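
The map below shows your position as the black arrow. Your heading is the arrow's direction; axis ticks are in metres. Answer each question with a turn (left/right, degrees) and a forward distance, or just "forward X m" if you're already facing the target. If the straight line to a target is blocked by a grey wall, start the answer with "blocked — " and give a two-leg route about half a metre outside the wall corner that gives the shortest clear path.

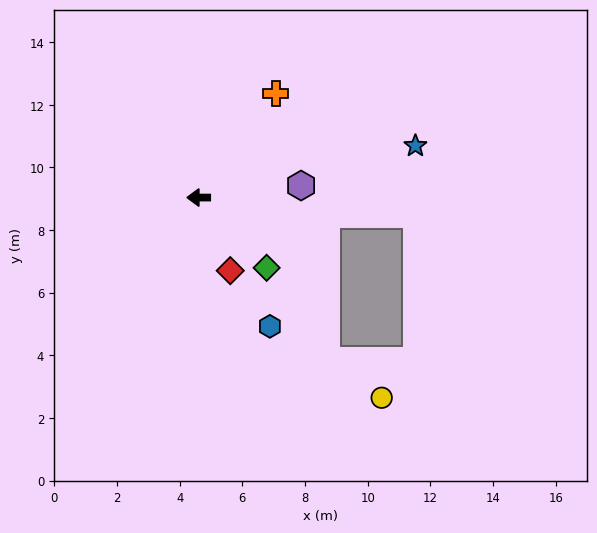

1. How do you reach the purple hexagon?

turn right 173°, forward 3.3 m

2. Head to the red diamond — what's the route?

turn left 113°, forward 2.5 m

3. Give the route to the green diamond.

turn left 134°, forward 3.1 m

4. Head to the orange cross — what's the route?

turn right 126°, forward 4.1 m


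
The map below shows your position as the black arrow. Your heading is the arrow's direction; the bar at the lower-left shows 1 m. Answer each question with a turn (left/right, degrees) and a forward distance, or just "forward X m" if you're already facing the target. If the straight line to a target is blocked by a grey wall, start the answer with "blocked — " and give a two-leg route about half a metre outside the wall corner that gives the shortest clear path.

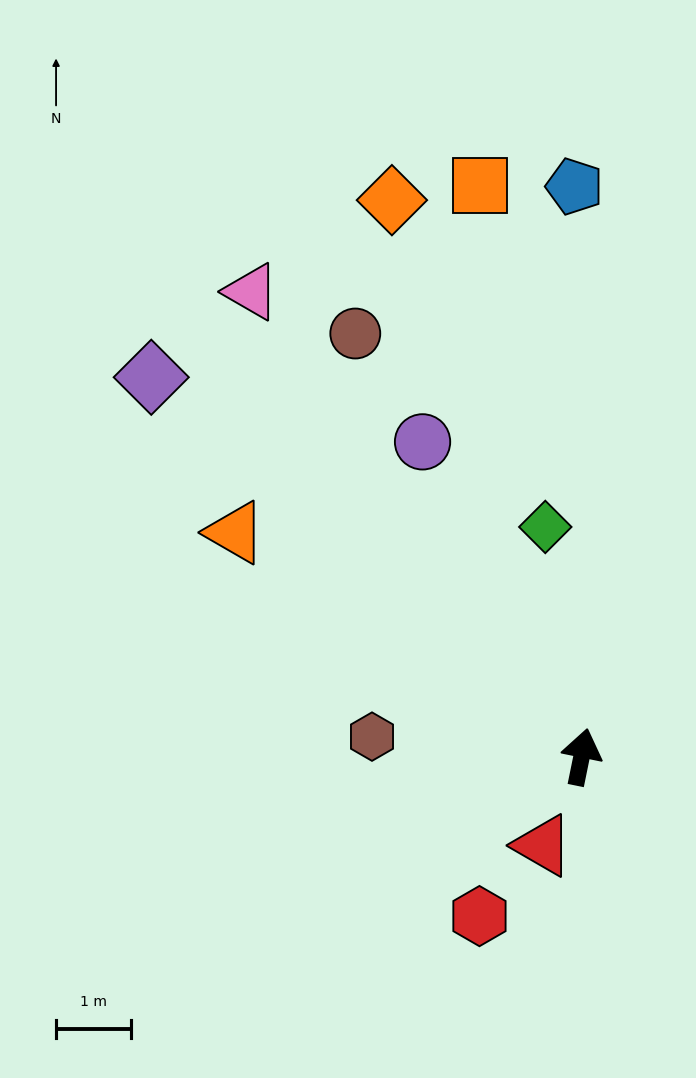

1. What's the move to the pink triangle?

turn left 47°, forward 7.6 m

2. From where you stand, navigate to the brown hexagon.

turn left 96°, forward 2.8 m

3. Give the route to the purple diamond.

turn left 60°, forward 7.7 m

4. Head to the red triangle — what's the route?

turn left 168°, forward 1.3 m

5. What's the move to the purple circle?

turn left 38°, forward 4.7 m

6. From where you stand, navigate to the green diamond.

turn left 20°, forward 3.1 m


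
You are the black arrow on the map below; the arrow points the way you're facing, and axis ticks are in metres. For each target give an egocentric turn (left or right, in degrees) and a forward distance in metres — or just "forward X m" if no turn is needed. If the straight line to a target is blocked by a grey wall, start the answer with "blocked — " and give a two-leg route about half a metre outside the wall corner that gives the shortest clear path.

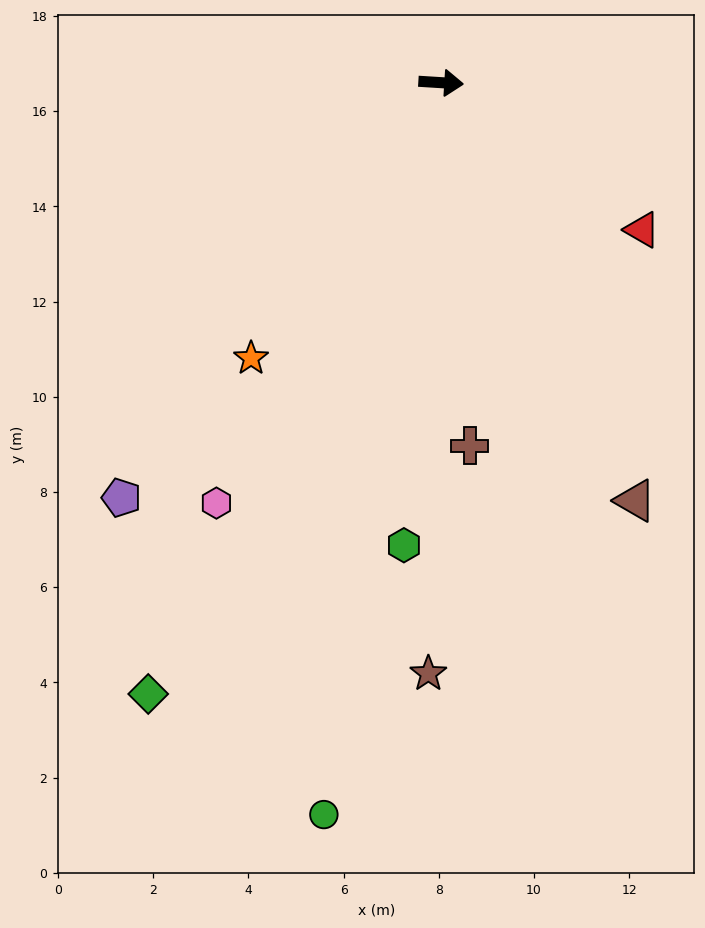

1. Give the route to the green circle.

turn right 96°, forward 15.6 m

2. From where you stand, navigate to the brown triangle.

turn right 62°, forward 9.7 m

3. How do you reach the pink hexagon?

turn right 115°, forward 10.0 m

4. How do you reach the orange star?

turn right 121°, forward 7.0 m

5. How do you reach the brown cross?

turn right 82°, forward 7.7 m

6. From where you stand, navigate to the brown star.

turn right 88°, forward 12.4 m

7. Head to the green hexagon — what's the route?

turn right 91°, forward 9.7 m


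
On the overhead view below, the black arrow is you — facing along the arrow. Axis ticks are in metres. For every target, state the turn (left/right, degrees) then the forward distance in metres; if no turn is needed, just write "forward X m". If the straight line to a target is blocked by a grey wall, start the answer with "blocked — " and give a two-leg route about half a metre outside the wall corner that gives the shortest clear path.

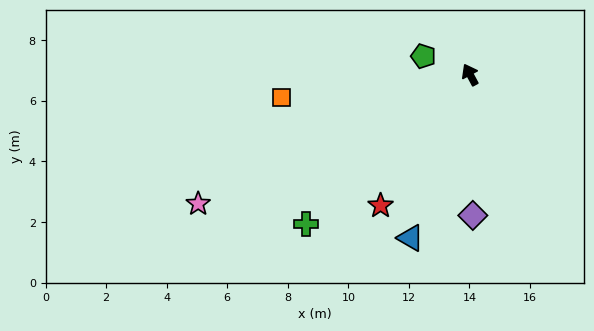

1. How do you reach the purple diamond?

turn left 153°, forward 4.7 m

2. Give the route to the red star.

turn left 118°, forward 5.2 m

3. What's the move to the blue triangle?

turn left 132°, forward 5.7 m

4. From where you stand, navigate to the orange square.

turn left 69°, forward 6.3 m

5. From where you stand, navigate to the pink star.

turn left 87°, forward 9.9 m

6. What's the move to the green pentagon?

turn left 40°, forward 1.7 m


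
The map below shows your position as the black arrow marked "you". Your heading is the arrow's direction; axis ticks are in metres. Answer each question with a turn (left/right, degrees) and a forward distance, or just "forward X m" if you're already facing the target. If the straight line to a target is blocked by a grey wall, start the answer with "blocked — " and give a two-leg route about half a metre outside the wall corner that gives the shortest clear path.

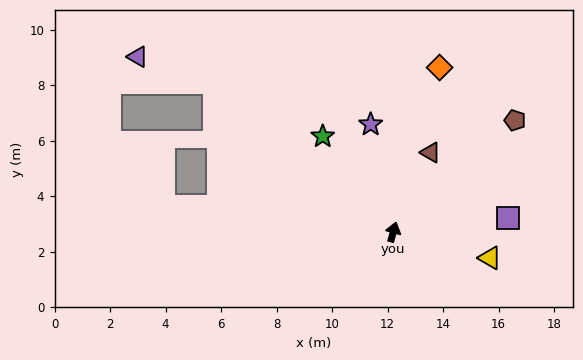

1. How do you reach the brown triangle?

turn right 10°, forward 3.2 m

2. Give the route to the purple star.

turn left 27°, forward 4.0 m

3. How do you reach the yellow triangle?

turn right 89°, forward 3.6 m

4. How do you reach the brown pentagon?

turn right 32°, forward 6.0 m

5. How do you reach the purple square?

turn right 67°, forward 4.2 m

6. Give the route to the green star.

turn left 52°, forward 4.3 m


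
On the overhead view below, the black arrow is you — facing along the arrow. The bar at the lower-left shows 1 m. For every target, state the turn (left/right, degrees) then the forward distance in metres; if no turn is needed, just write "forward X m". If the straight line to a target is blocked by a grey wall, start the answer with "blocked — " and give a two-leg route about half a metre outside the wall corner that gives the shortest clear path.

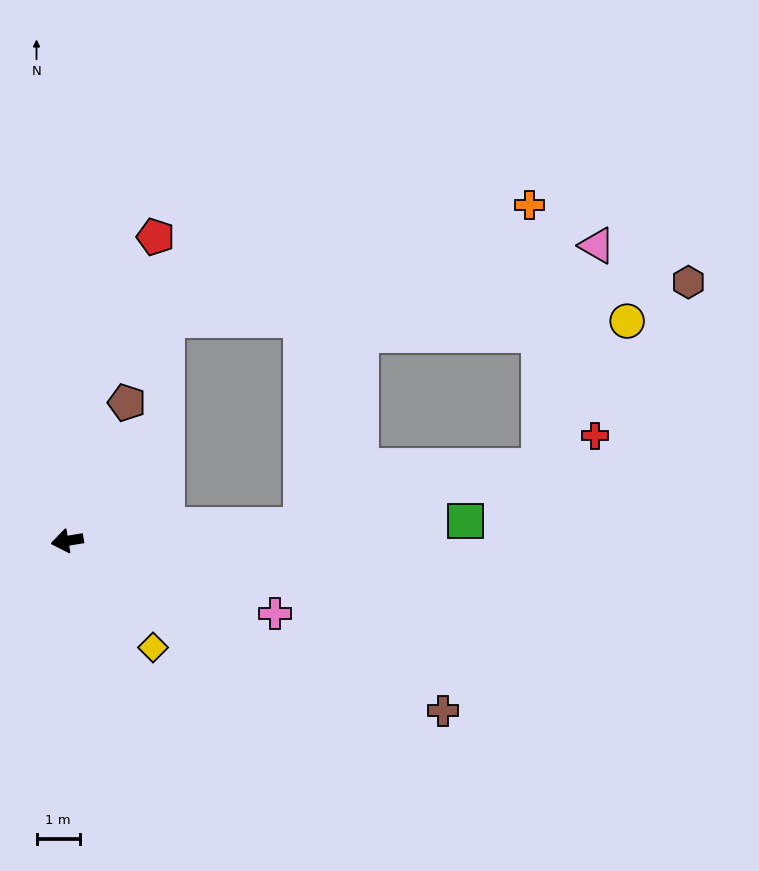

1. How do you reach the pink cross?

turn left 151°, forward 5.1 m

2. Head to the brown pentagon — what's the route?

turn right 123°, forward 3.5 m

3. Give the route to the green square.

turn left 173°, forward 9.2 m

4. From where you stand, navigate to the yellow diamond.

turn left 119°, forward 3.2 m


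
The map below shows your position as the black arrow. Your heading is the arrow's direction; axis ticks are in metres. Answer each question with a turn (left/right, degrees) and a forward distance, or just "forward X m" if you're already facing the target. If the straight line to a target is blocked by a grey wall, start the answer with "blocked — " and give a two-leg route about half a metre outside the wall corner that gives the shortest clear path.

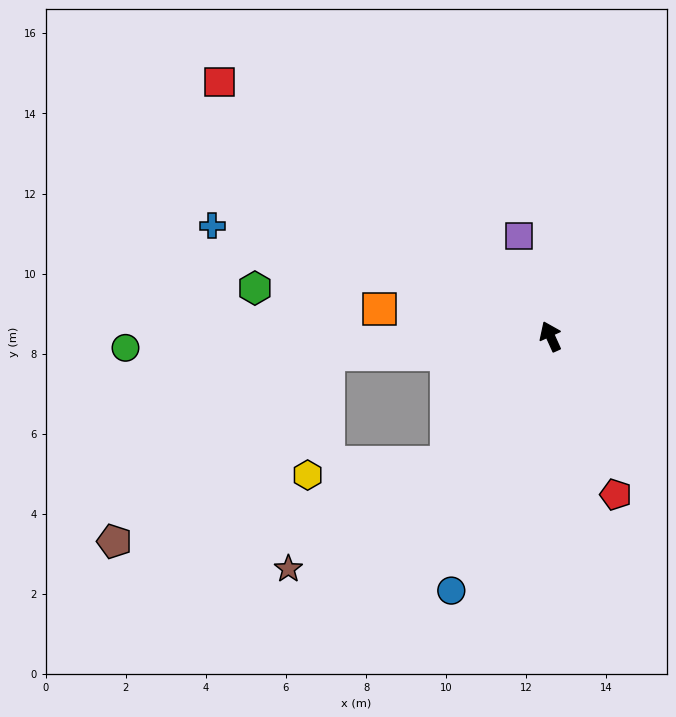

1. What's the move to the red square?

turn left 28°, forward 10.4 m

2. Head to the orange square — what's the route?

turn left 57°, forward 4.3 m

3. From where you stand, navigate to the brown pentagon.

blocked — turn left 70°, forward 5.6 m, then turn left 37°, forward 7.1 m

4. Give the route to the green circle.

turn left 67°, forward 10.6 m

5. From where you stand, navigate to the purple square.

turn right 7°, forward 2.6 m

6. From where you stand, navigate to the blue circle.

turn left 134°, forward 6.8 m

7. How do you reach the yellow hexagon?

blocked — turn left 116°, forward 4.1 m, then turn right 45°, forward 3.5 m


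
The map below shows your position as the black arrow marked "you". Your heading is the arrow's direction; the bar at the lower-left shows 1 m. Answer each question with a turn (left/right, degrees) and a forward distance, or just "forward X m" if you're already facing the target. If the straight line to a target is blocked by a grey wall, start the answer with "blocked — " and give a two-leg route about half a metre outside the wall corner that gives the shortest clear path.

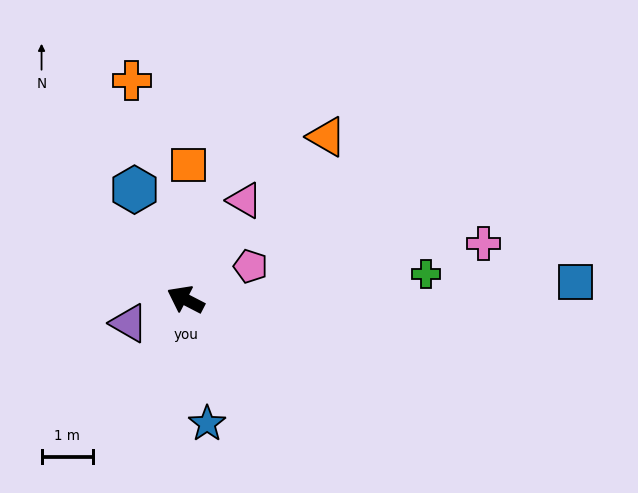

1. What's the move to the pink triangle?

turn right 93°, forward 2.3 m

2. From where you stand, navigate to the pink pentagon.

turn right 126°, forward 1.4 m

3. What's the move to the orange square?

turn right 64°, forward 2.6 m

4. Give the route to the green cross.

turn right 147°, forward 4.7 m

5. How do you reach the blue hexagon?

turn right 38°, forward 2.4 m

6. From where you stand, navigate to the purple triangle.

turn left 50°, forward 1.2 m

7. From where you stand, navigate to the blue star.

turn left 127°, forward 2.5 m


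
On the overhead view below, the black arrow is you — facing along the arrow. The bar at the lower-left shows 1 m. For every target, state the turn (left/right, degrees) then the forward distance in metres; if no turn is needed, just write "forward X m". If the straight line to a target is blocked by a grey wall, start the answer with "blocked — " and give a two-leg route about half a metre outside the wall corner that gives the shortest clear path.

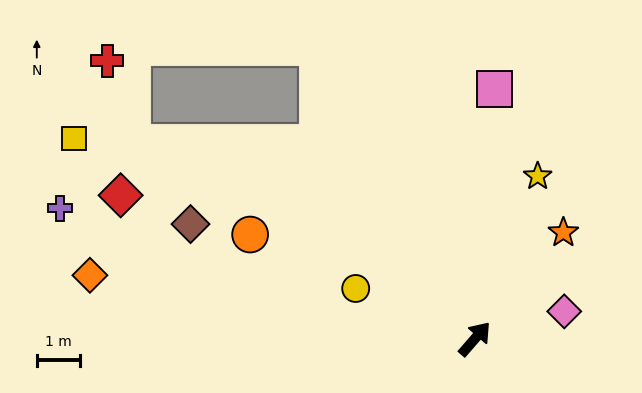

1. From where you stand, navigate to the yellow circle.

turn left 108°, forward 3.0 m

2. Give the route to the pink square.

turn left 36°, forward 5.9 m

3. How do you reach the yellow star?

turn left 20°, forward 4.1 m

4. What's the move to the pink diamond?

turn right 32°, forward 2.2 m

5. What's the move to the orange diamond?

turn left 122°, forward 9.1 m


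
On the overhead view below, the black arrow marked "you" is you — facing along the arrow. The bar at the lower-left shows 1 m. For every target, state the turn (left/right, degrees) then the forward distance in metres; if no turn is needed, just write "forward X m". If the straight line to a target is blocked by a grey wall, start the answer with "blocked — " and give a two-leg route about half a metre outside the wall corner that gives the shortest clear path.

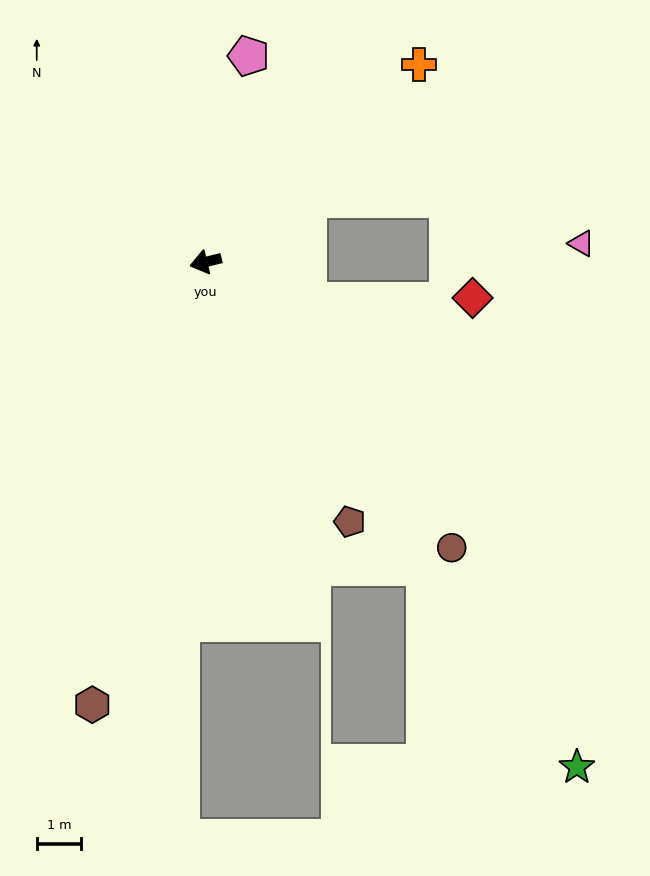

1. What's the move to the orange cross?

turn right 151°, forward 6.6 m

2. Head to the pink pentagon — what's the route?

turn right 116°, forward 4.8 m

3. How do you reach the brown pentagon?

turn left 105°, forward 6.7 m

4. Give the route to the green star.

turn left 113°, forward 14.2 m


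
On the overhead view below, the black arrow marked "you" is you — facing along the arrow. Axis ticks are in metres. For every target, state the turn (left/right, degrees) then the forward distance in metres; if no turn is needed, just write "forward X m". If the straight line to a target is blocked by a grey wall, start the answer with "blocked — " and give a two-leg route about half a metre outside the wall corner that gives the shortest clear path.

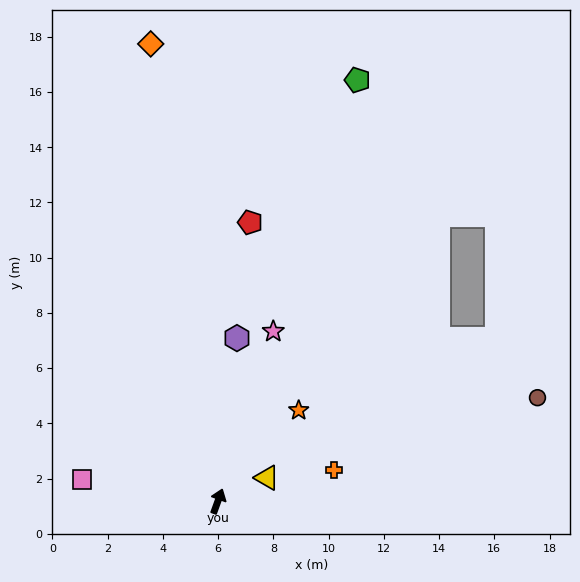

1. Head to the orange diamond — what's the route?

turn left 28°, forward 16.7 m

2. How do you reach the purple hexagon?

turn left 13°, forward 5.9 m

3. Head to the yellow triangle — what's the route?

turn right 44°, forward 2.0 m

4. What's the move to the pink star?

forward 6.5 m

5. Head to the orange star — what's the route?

turn right 22°, forward 4.4 m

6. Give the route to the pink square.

turn left 101°, forward 5.0 m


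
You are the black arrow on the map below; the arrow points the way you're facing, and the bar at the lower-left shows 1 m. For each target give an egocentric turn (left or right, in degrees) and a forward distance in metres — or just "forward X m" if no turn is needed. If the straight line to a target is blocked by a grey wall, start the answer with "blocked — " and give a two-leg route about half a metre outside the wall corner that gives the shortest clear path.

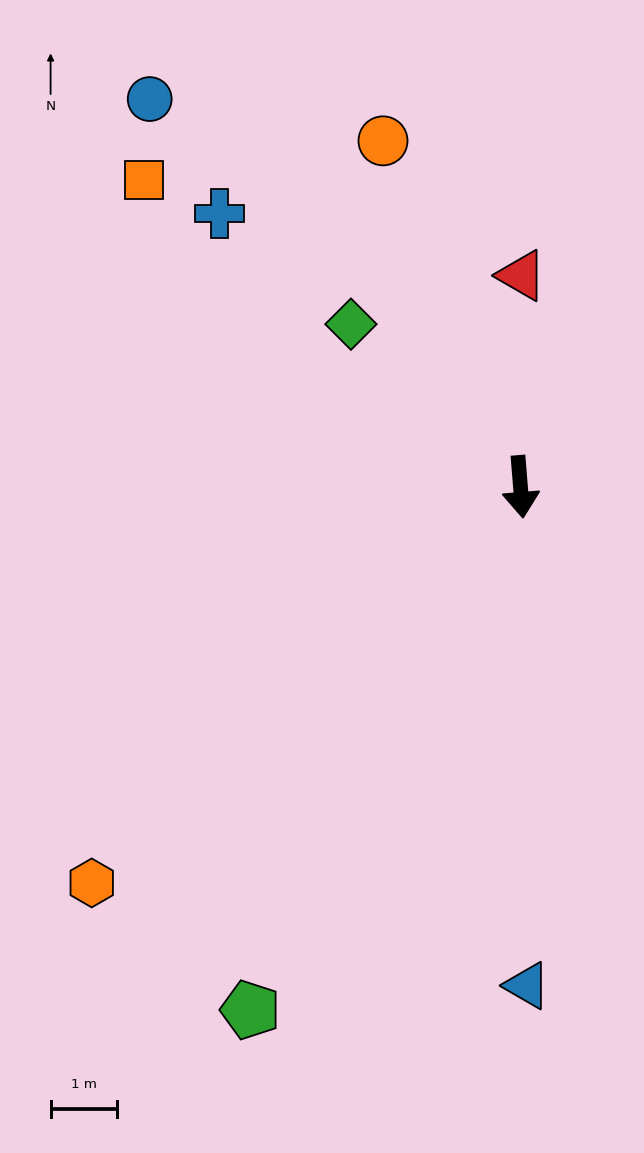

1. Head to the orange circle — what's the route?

turn right 163°, forward 5.6 m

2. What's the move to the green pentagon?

turn right 32°, forward 8.9 m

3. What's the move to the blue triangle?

turn right 4°, forward 7.5 m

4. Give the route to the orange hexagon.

turn right 52°, forward 8.8 m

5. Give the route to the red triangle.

turn left 175°, forward 3.2 m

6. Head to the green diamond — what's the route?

turn right 138°, forward 3.5 m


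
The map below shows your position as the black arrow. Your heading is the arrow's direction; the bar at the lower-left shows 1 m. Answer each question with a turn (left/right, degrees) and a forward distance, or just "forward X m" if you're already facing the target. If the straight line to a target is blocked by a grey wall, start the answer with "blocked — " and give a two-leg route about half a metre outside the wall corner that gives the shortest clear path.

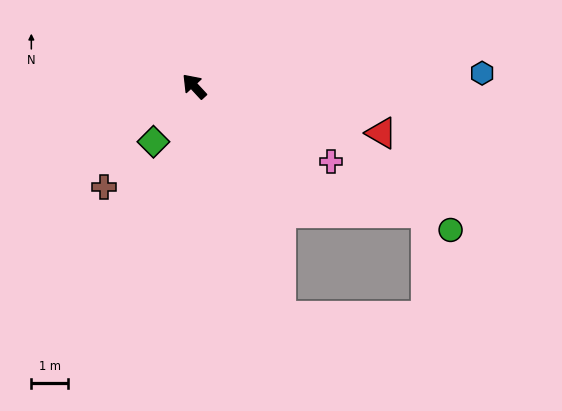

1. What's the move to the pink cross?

turn right 162°, forward 4.2 m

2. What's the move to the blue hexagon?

turn right 130°, forward 7.8 m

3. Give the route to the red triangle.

turn right 147°, forward 5.2 m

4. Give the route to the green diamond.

turn left 101°, forward 1.9 m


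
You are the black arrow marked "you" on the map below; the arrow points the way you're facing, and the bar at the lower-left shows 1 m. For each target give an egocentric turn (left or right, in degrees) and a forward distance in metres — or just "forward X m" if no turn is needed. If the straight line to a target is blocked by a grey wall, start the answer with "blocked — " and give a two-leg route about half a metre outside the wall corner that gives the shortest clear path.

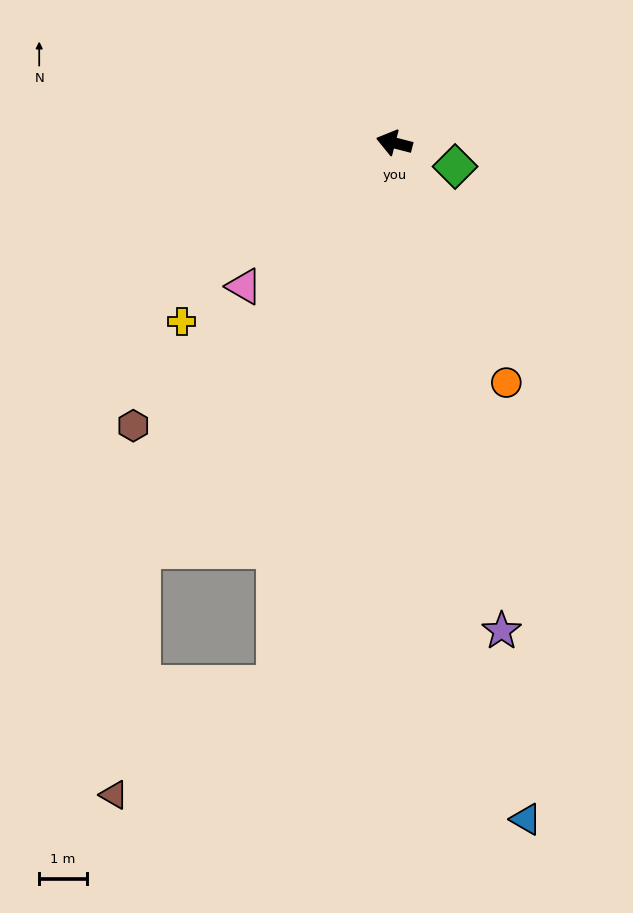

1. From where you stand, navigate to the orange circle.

turn left 129°, forward 5.5 m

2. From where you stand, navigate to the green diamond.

turn left 173°, forward 1.4 m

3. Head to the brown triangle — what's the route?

blocked — turn left 72°, forward 10.0 m, then turn left 26°, forward 5.2 m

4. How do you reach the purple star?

turn left 117°, forward 10.5 m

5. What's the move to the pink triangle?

turn left 58°, forward 4.3 m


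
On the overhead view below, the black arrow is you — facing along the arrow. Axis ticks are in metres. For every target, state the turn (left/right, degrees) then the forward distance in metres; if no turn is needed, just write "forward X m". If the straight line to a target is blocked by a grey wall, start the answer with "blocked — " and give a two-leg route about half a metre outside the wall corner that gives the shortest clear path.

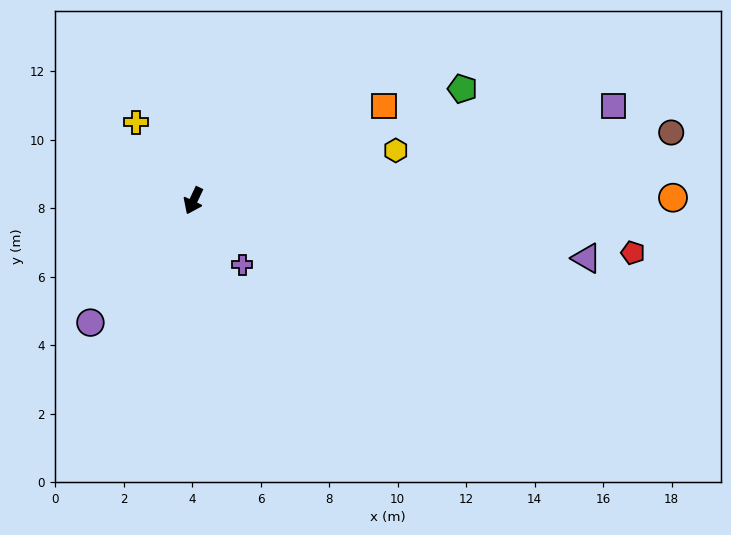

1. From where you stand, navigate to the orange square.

turn left 142°, forward 6.2 m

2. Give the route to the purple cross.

turn left 63°, forward 2.4 m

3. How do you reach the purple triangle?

turn left 107°, forward 11.6 m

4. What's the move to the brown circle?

turn left 123°, forward 14.1 m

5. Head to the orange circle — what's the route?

turn left 116°, forward 14.0 m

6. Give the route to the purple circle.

turn right 15°, forward 4.7 m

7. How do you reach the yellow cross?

turn right 119°, forward 2.8 m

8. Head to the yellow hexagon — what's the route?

turn left 129°, forward 6.1 m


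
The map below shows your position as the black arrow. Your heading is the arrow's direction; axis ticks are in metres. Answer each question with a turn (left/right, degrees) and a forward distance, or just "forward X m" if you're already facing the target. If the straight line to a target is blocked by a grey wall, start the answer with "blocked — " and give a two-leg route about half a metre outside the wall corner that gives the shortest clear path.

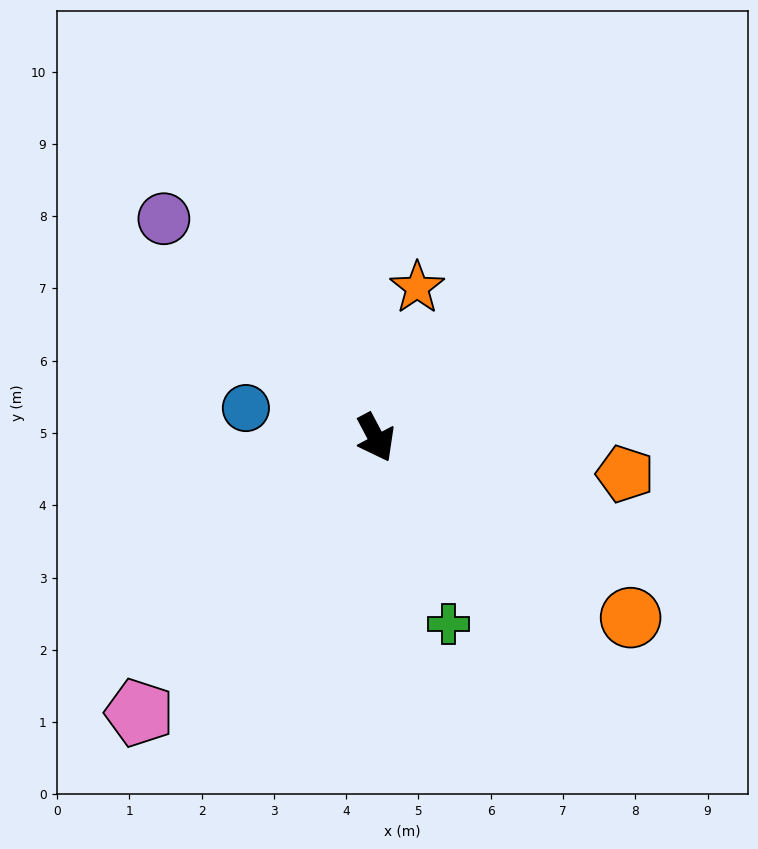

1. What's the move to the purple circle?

turn right 164°, forward 4.2 m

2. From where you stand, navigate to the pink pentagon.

turn right 69°, forward 5.0 m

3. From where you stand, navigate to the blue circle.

turn right 131°, forward 1.8 m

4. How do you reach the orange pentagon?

turn left 54°, forward 3.5 m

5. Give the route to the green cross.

turn right 7°, forward 2.8 m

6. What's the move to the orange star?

turn left 137°, forward 2.2 m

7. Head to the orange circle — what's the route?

turn left 27°, forward 4.3 m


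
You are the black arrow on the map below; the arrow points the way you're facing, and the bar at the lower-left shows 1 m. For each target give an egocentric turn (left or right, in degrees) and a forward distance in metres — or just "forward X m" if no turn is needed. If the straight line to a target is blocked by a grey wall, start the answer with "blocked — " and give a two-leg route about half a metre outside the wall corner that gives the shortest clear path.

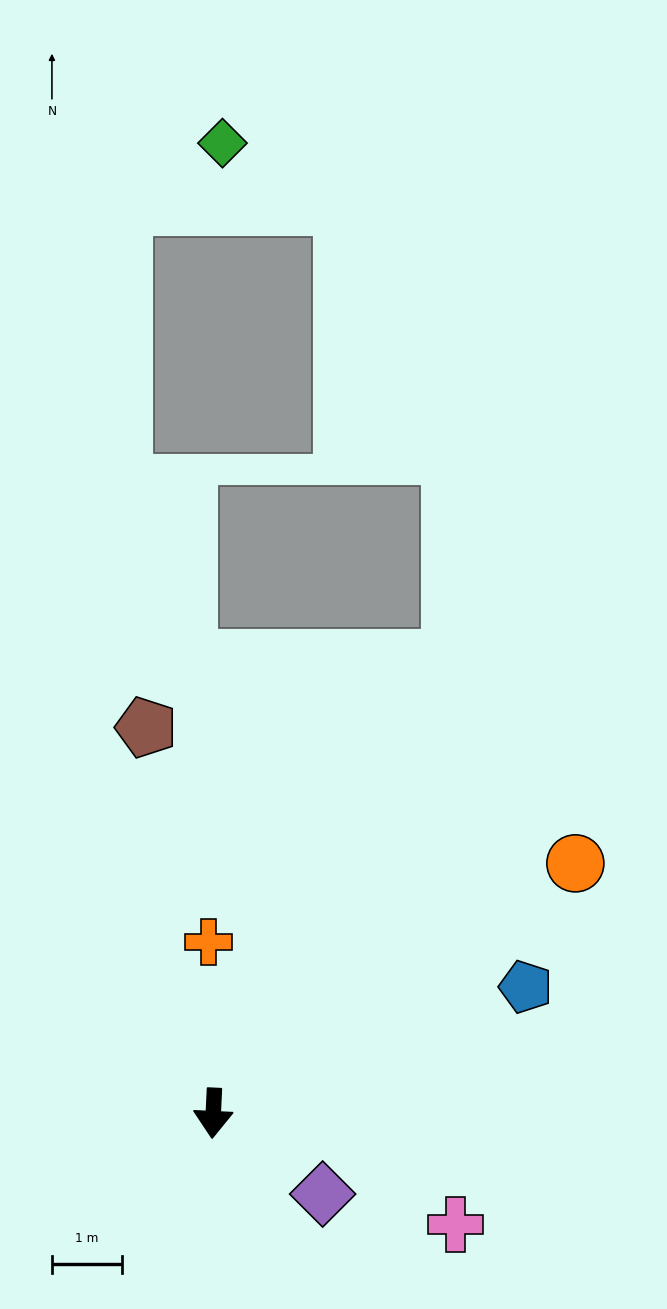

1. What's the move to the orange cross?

turn right 176°, forward 2.4 m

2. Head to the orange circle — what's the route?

turn left 127°, forward 6.3 m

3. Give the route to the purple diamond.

turn left 56°, forward 1.9 m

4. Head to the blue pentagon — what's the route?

turn left 115°, forward 4.8 m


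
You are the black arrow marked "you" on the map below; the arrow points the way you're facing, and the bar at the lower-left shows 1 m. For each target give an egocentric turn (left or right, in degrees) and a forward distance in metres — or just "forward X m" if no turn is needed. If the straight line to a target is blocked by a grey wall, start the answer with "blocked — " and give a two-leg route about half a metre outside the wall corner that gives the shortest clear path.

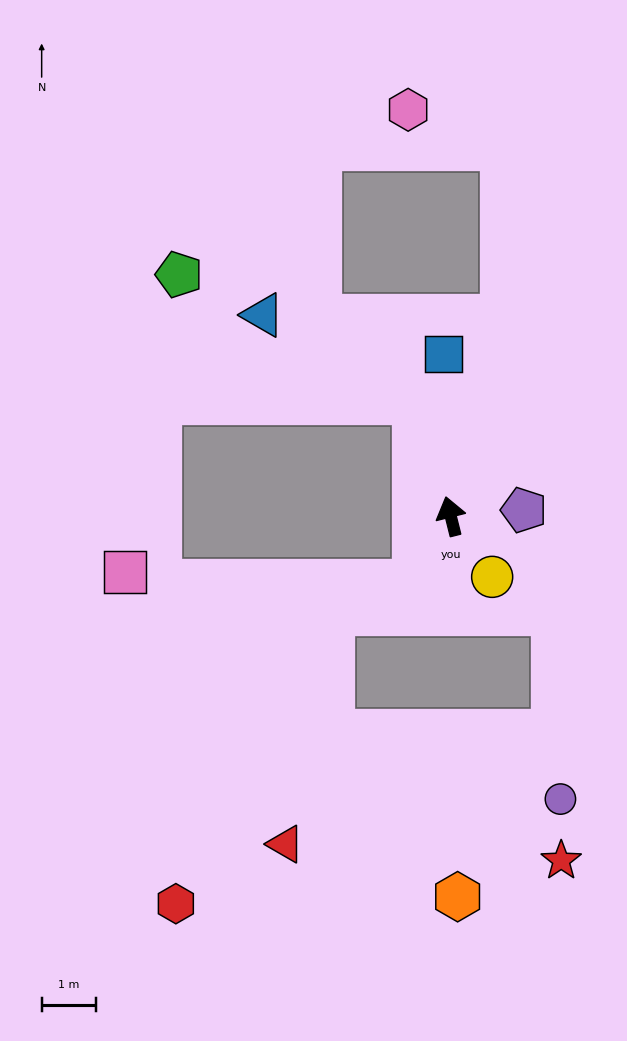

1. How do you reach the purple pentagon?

turn right 99°, forward 1.3 m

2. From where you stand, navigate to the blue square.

turn right 12°, forward 3.0 m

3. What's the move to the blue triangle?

blocked — turn left 3°, forward 2.2 m, then turn left 43°, forward 3.2 m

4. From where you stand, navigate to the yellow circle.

turn right 160°, forward 1.3 m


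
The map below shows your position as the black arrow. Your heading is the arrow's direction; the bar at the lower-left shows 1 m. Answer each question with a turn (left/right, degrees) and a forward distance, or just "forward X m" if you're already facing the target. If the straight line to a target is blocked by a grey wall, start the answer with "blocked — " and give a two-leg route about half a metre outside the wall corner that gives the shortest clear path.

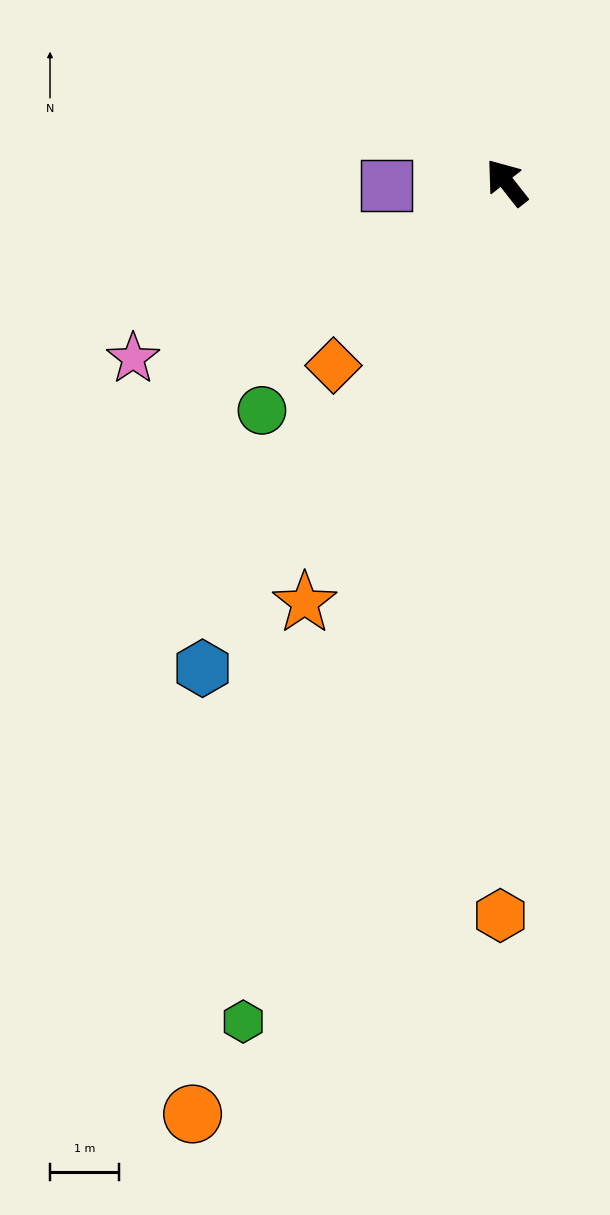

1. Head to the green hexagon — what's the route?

turn left 124°, forward 12.8 m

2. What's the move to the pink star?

turn left 77°, forward 6.0 m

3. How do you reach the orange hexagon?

turn left 141°, forward 10.7 m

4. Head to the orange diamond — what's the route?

turn left 98°, forward 3.7 m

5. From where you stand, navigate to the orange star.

turn left 116°, forward 6.8 m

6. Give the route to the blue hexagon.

turn left 110°, forward 8.4 m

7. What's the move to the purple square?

turn left 53°, forward 1.8 m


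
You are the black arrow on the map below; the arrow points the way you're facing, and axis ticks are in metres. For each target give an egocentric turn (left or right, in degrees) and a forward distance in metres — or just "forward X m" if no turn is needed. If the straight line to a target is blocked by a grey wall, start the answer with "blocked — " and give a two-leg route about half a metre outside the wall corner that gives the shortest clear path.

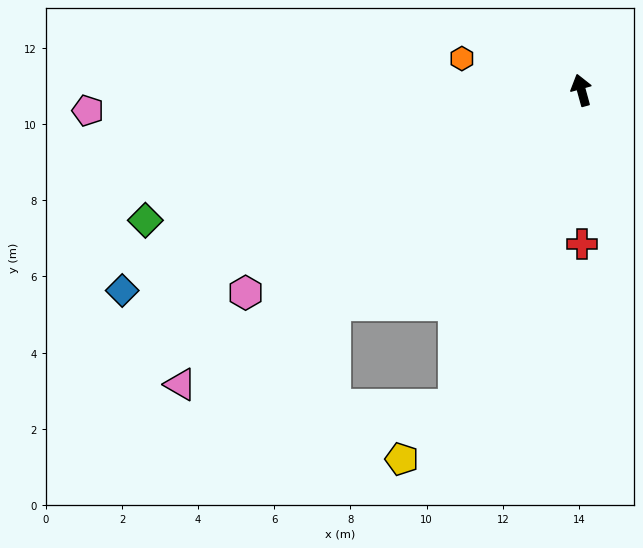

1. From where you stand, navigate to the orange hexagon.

turn left 60°, forward 3.2 m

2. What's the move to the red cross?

turn left 165°, forward 4.0 m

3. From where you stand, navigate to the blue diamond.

turn left 98°, forward 13.2 m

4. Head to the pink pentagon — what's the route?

turn left 77°, forward 13.0 m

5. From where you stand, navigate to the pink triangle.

turn left 111°, forward 13.1 m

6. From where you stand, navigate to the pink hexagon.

turn left 106°, forward 10.3 m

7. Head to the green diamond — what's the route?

turn left 91°, forward 11.9 m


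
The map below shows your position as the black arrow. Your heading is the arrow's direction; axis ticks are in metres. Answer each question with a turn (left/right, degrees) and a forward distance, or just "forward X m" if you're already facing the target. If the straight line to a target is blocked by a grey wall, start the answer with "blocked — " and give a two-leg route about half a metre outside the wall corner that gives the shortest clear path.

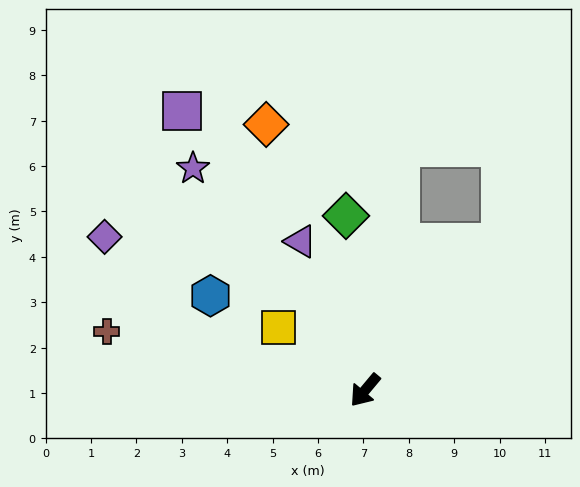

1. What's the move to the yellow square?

turn right 86°, forward 2.4 m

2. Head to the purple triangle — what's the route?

turn right 117°, forward 3.6 m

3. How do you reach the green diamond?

turn right 134°, forward 3.9 m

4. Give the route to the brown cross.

turn right 63°, forward 5.8 m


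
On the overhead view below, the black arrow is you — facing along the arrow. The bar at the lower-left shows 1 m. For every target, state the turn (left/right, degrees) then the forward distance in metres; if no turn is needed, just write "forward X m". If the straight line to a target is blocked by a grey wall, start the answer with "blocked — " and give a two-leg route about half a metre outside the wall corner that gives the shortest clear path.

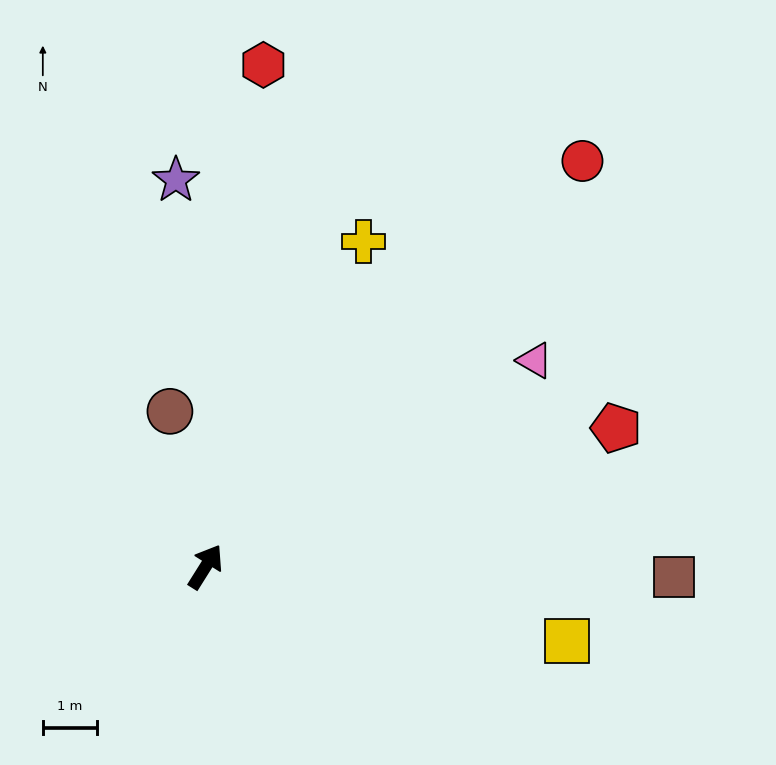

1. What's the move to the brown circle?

turn left 45°, forward 3.0 m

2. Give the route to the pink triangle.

turn right 26°, forward 7.2 m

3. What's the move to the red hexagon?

turn left 26°, forward 9.4 m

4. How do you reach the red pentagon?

turn right 39°, forward 8.0 m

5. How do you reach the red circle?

turn right 11°, forward 10.3 m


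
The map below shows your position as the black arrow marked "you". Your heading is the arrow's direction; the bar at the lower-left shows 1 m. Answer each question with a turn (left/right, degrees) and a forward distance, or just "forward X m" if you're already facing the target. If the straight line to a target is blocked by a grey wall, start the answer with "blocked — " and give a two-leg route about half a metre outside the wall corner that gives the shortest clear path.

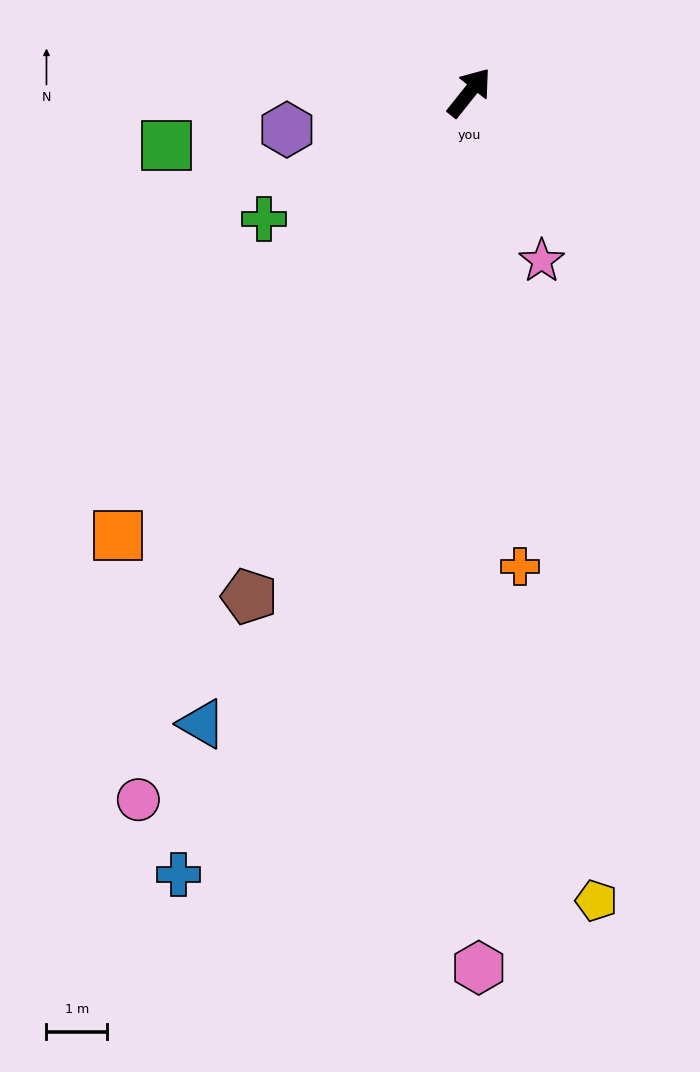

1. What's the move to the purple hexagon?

turn left 140°, forward 3.1 m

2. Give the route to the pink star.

turn right 118°, forward 3.0 m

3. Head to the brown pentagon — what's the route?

turn right 165°, forward 9.1 m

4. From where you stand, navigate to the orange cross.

turn right 135°, forward 7.9 m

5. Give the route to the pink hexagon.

turn right 141°, forward 14.4 m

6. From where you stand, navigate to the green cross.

turn left 160°, forward 4.0 m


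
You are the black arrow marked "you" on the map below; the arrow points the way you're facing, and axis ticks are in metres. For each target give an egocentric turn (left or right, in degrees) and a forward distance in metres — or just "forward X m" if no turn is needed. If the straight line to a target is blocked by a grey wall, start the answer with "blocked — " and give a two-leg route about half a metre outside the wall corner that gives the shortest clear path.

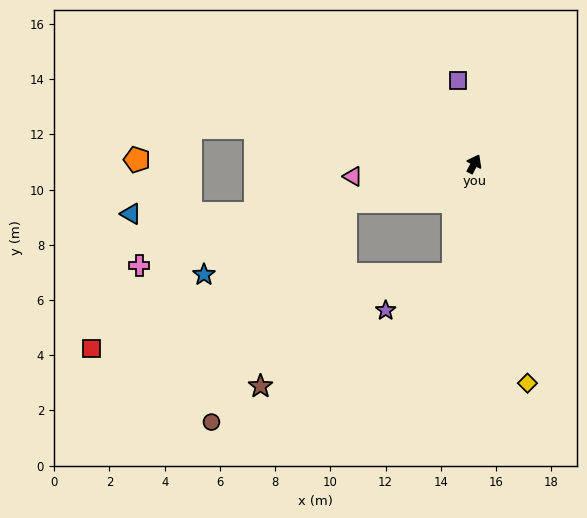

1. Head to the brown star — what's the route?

blocked — turn left 134°, forward 4.8 m, then turn left 49°, forward 7.4 m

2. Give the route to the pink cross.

turn left 135°, forward 12.7 m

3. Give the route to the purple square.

turn left 39°, forward 3.1 m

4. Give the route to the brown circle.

blocked — turn left 134°, forward 4.8 m, then turn left 42°, forward 9.3 m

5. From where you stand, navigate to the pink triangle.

turn left 124°, forward 4.4 m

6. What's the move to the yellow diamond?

turn right 139°, forward 8.2 m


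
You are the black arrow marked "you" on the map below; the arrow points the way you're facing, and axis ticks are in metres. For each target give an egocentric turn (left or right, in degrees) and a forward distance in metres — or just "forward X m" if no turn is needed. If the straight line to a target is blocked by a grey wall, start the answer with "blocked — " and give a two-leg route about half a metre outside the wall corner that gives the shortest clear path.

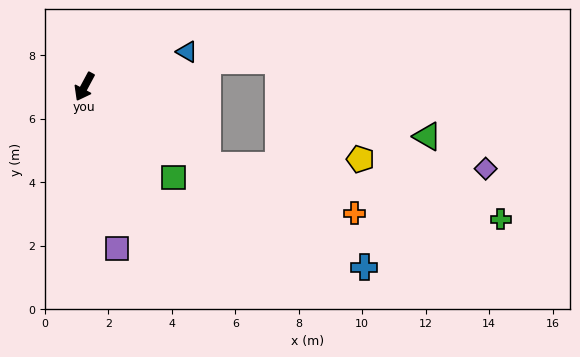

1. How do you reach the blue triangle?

turn left 137°, forward 3.4 m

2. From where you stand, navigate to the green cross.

blocked — turn left 86°, forward 4.6 m, then turn left 22°, forward 9.4 m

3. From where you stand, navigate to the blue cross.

turn left 85°, forward 10.5 m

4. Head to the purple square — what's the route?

turn left 40°, forward 5.2 m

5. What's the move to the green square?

turn left 73°, forward 4.0 m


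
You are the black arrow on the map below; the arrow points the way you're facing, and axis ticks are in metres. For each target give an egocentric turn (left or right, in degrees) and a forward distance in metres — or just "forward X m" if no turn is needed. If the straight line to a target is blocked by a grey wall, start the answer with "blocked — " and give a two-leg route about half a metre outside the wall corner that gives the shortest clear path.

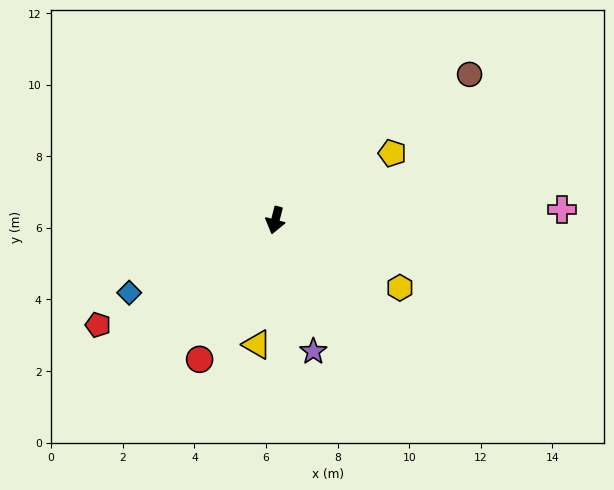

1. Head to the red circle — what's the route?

turn right 14°, forward 4.4 m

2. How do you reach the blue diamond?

turn right 49°, forward 4.6 m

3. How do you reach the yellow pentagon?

turn left 134°, forward 3.8 m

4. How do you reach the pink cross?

turn left 106°, forward 8.0 m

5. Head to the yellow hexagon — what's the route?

turn left 76°, forward 4.0 m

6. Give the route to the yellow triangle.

turn left 6°, forward 3.5 m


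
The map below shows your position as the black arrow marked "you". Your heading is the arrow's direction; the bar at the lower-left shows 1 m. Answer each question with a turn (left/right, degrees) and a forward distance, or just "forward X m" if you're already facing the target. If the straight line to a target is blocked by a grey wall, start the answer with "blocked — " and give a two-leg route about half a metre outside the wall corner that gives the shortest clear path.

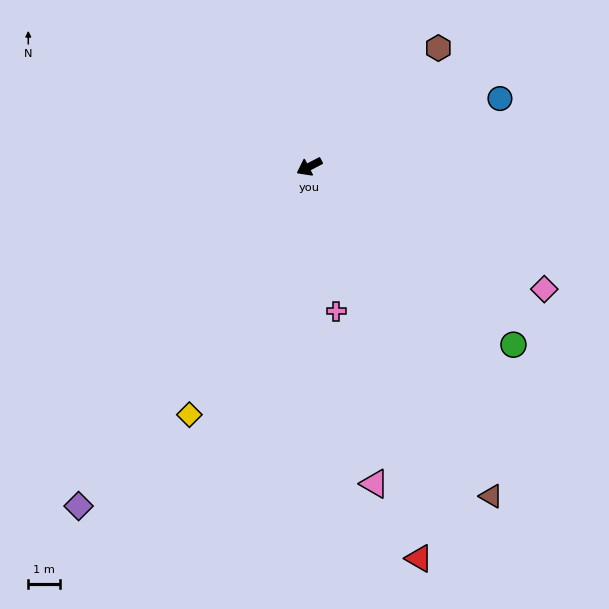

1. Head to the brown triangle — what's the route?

turn left 91°, forward 11.8 m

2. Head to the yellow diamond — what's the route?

turn left 37°, forward 8.6 m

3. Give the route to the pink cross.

turn left 73°, forward 4.6 m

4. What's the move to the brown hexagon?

turn right 165°, forward 5.5 m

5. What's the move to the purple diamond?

turn left 28°, forward 12.8 m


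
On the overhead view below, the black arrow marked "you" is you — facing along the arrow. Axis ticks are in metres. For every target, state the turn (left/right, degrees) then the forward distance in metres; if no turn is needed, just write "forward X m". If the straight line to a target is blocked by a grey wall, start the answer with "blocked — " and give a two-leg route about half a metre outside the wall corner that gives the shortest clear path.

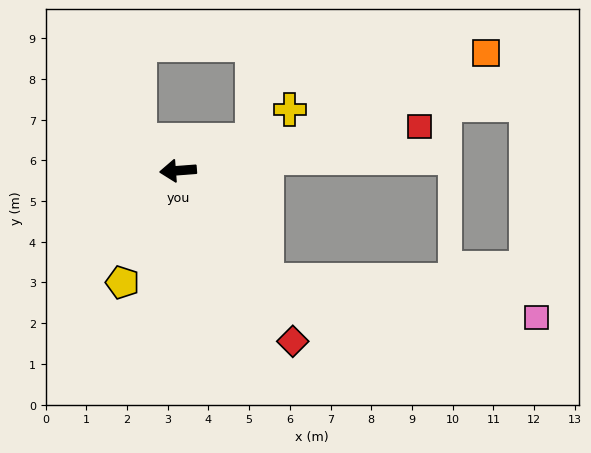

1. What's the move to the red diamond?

turn left 120°, forward 5.1 m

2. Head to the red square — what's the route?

turn right 174°, forward 6.0 m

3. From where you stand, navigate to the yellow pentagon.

turn left 59°, forward 3.1 m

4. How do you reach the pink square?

blocked — turn left 125°, forward 3.4 m, then turn left 43°, forward 6.7 m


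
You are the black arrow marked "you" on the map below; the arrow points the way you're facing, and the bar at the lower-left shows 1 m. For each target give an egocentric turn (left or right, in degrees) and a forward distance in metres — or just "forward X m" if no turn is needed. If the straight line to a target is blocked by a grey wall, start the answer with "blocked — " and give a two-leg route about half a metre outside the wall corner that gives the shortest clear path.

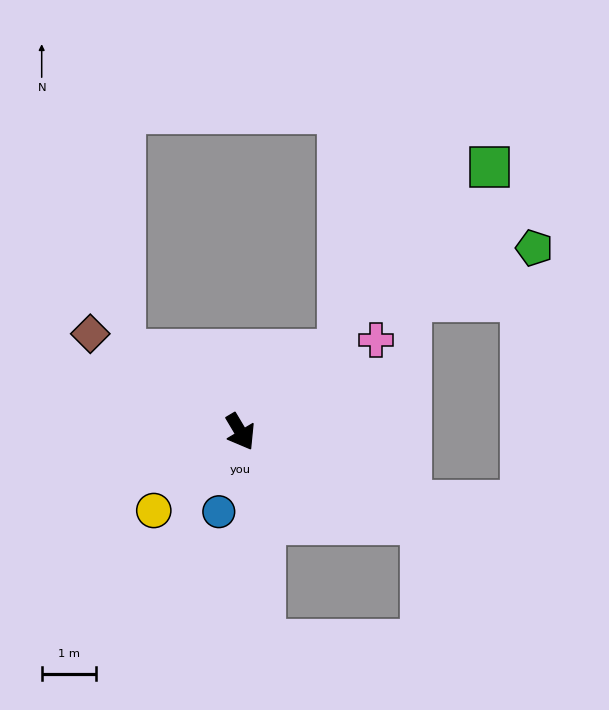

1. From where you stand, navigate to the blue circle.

turn right 46°, forward 1.5 m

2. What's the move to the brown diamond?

turn right 154°, forward 3.3 m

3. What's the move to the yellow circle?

turn right 79°, forward 2.2 m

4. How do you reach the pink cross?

turn left 93°, forward 3.0 m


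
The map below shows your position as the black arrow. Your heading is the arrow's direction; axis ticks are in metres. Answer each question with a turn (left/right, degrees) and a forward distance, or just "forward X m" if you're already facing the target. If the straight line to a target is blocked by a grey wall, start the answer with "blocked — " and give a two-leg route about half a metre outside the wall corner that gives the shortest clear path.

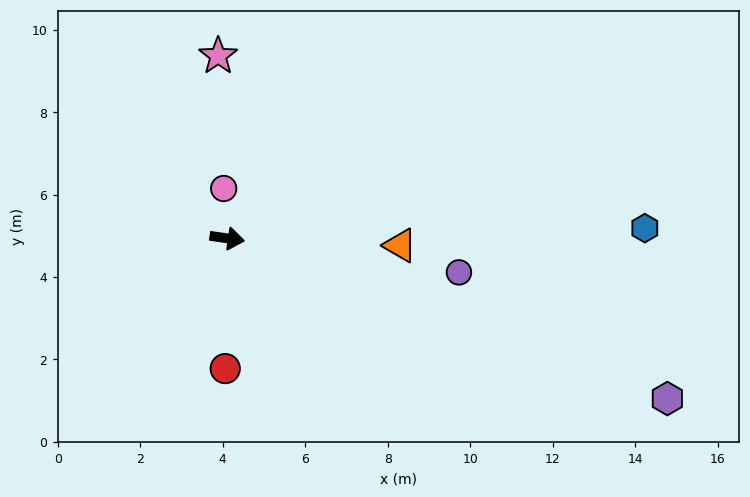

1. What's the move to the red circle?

turn right 82°, forward 3.2 m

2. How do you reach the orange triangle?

turn left 6°, forward 4.2 m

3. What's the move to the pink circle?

turn left 102°, forward 1.2 m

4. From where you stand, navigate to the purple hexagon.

turn right 12°, forward 11.4 m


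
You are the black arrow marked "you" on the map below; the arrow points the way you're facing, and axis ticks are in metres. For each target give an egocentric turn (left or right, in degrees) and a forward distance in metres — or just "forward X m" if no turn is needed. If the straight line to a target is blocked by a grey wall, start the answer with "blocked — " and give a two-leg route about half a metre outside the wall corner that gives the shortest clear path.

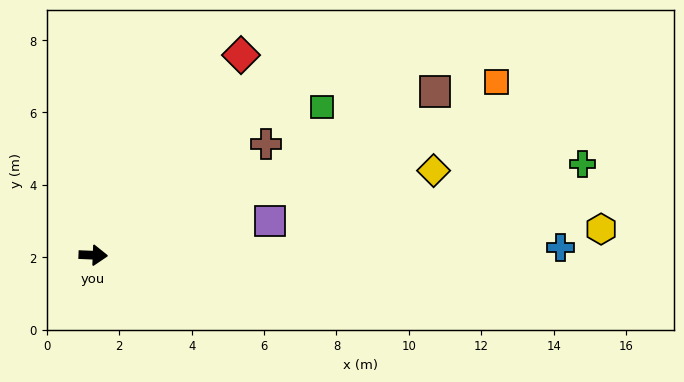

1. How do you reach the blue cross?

turn left 3°, forward 12.9 m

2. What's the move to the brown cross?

turn left 35°, forward 5.7 m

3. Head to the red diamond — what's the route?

turn left 56°, forward 6.9 m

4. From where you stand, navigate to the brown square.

turn left 28°, forward 10.5 m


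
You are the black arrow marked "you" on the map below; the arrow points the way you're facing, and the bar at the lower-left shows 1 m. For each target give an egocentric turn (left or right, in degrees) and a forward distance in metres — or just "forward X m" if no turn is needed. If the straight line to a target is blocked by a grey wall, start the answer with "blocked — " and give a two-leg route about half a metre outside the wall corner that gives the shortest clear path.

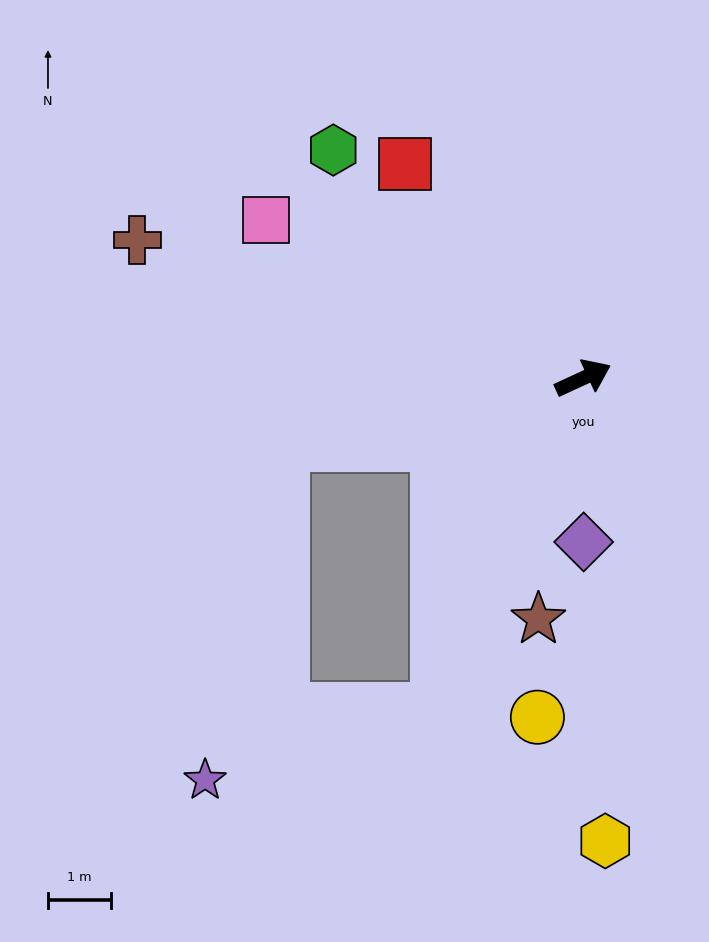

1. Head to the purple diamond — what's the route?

turn right 115°, forward 2.6 m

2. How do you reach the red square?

turn left 105°, forward 4.4 m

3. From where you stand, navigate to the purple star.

blocked — turn right 139°, forward 5.7 m, then turn right 49°, forward 3.9 m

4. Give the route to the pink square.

turn left 129°, forward 5.6 m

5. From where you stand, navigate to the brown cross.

turn left 138°, forward 7.4 m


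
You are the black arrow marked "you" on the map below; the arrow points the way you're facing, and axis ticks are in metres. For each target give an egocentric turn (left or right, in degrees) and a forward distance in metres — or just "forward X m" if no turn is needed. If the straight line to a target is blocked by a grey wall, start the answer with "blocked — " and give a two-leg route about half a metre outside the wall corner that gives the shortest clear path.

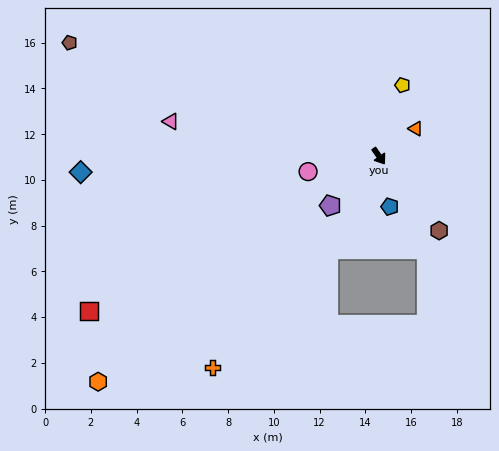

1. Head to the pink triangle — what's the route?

turn right 134°, forward 9.2 m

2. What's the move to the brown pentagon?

turn right 145°, forward 14.4 m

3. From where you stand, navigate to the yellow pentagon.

turn left 127°, forward 3.3 m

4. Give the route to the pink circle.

turn right 112°, forward 3.2 m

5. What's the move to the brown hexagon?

turn left 4°, forward 4.2 m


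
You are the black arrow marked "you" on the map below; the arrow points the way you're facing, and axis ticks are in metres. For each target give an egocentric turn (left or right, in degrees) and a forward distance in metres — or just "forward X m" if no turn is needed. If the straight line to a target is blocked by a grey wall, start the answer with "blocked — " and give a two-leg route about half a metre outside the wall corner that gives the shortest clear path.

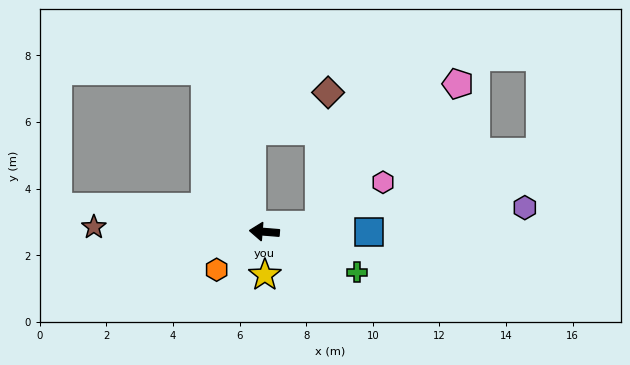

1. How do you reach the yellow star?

turn left 95°, forward 1.3 m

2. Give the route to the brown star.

turn left 3°, forward 5.1 m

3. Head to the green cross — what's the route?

turn left 161°, forward 3.0 m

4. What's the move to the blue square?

turn right 175°, forward 3.1 m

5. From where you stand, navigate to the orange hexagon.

turn left 43°, forward 1.8 m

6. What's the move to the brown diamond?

blocked — turn right 168°, forward 1.6 m, then turn left 79°, forward 4.0 m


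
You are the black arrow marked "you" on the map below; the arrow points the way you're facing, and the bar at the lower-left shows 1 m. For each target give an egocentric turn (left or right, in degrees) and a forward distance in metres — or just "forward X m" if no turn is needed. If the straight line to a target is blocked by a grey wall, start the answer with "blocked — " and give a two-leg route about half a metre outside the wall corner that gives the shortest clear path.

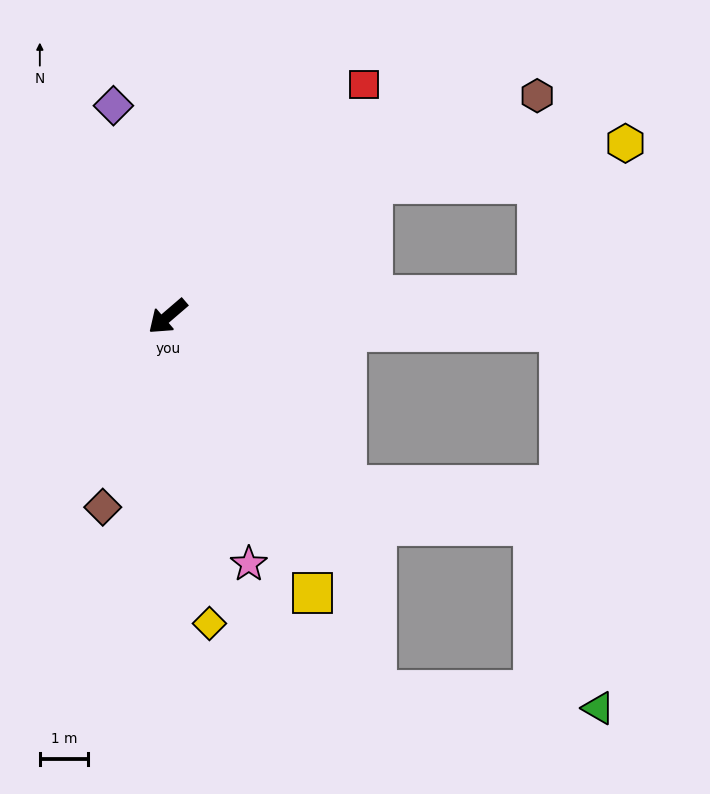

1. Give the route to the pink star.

turn left 67°, forward 5.4 m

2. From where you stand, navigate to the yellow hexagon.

blocked — turn left 172°, forward 5.1 m, then turn right 24°, forward 5.3 m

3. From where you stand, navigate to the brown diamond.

turn left 31°, forward 4.2 m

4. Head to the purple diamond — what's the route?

turn right 116°, forward 4.5 m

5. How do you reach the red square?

turn right 171°, forward 6.3 m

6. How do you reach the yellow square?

turn left 77°, forward 6.5 m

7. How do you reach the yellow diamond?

turn left 57°, forward 6.4 m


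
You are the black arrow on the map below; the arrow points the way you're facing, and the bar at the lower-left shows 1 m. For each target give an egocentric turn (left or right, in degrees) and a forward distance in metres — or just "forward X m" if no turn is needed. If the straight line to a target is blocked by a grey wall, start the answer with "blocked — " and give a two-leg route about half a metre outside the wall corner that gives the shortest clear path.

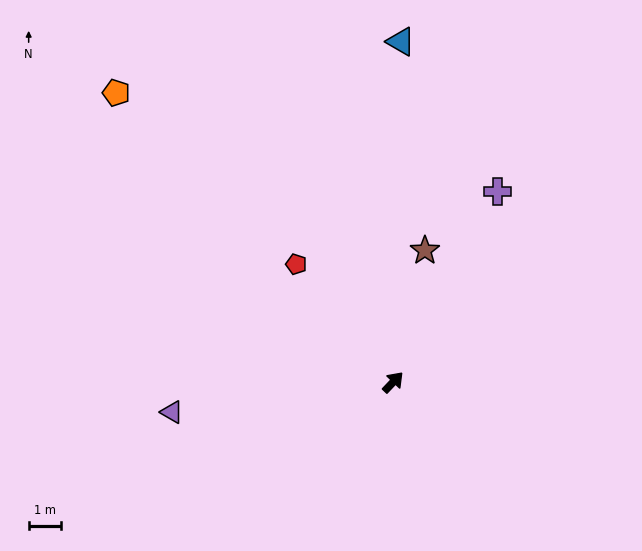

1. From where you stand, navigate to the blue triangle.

turn left 42°, forward 10.5 m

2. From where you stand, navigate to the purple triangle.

turn left 141°, forward 6.9 m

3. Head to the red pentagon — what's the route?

turn left 83°, forward 4.7 m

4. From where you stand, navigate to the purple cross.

turn left 15°, forward 6.7 m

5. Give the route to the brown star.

turn left 30°, forward 4.2 m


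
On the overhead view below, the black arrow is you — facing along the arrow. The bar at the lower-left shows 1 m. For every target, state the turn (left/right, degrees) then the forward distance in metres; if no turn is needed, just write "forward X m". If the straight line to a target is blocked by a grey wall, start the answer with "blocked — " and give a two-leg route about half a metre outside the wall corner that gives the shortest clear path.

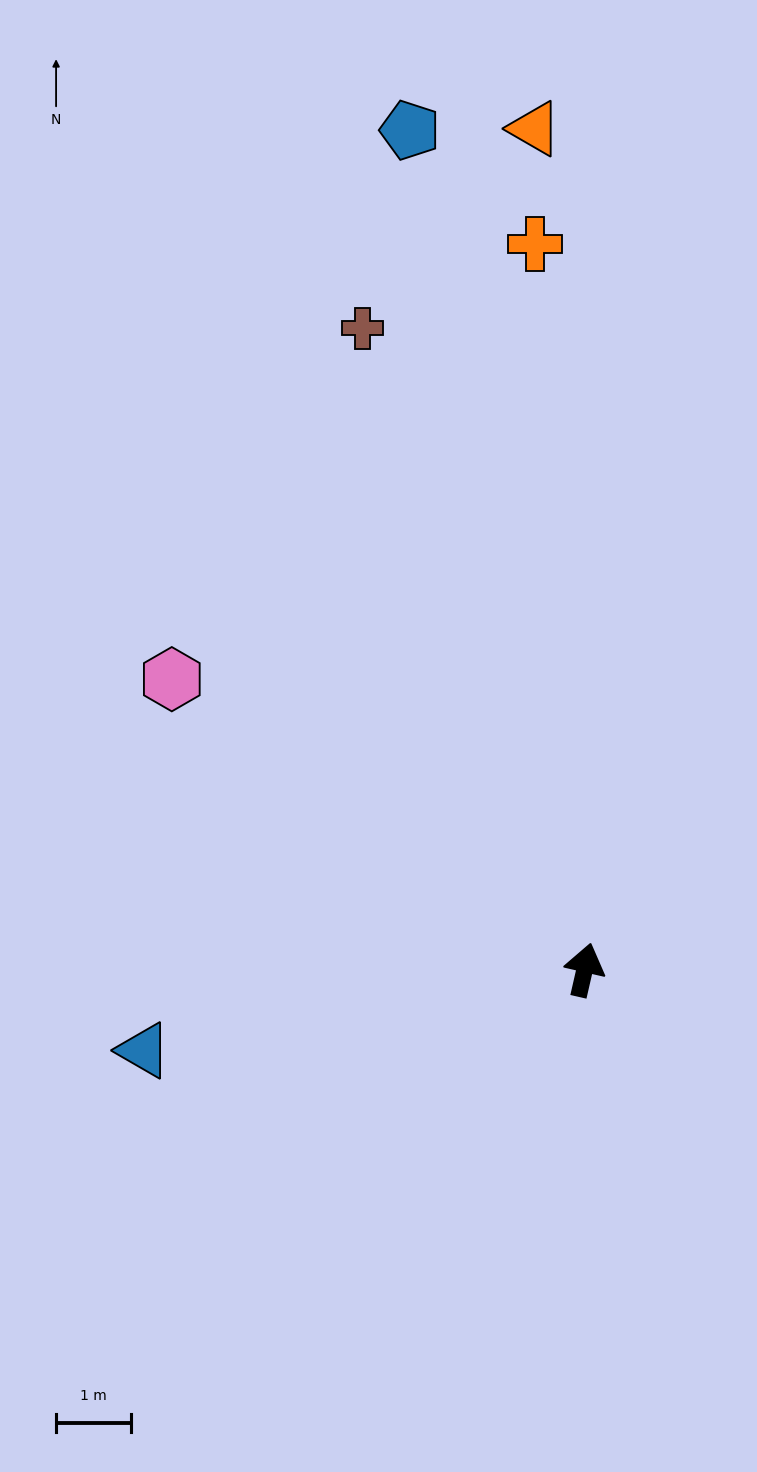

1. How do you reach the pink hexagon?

turn left 68°, forward 6.7 m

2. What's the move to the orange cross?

turn left 17°, forward 9.7 m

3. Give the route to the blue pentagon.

turn left 25°, forward 11.4 m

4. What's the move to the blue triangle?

turn left 113°, forward 6.0 m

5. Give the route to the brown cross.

turn left 32°, forward 9.1 m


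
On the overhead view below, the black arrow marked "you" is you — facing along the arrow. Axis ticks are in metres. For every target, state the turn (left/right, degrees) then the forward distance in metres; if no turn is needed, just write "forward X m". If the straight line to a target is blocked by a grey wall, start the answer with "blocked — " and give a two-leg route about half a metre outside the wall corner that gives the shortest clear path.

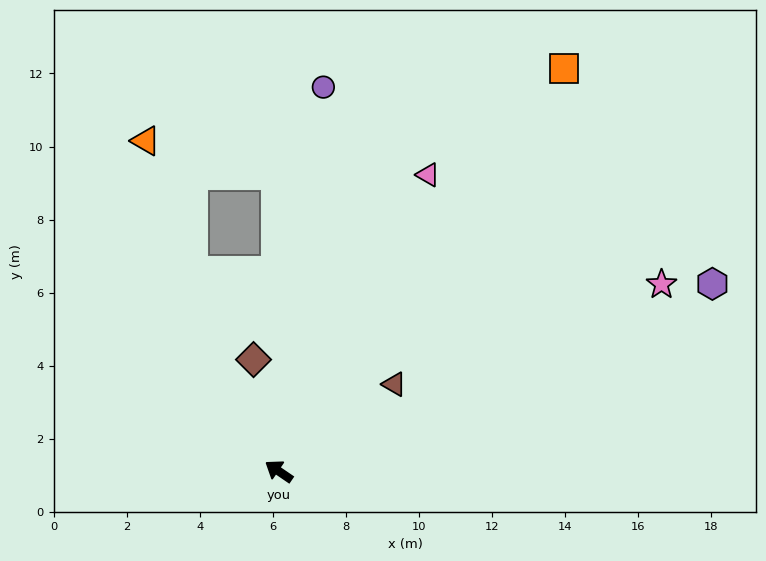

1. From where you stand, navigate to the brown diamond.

turn right 43°, forward 3.1 m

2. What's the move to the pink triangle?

turn right 82°, forward 9.1 m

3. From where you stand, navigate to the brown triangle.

turn right 109°, forward 4.0 m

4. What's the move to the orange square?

turn right 91°, forward 13.5 m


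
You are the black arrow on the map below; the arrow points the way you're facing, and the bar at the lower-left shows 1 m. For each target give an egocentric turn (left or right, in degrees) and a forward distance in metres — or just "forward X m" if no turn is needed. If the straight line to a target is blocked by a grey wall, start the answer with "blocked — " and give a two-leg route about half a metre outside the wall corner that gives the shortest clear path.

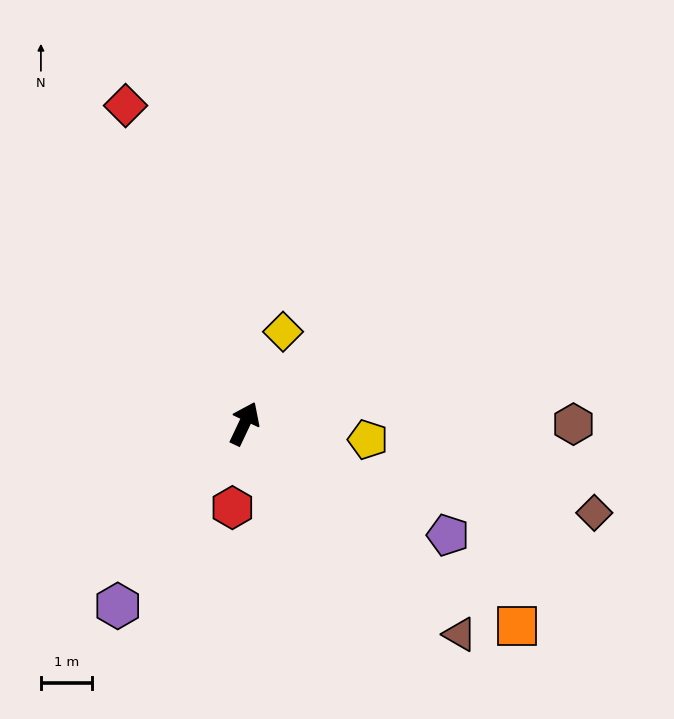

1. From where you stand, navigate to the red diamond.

turn left 46°, forward 6.7 m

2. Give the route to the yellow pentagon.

turn right 72°, forward 2.4 m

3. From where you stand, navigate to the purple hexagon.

turn left 170°, forward 4.4 m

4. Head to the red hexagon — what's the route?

turn right 163°, forward 1.7 m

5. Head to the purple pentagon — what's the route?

turn right 93°, forward 4.6 m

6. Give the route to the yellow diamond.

turn left 3°, forward 2.0 m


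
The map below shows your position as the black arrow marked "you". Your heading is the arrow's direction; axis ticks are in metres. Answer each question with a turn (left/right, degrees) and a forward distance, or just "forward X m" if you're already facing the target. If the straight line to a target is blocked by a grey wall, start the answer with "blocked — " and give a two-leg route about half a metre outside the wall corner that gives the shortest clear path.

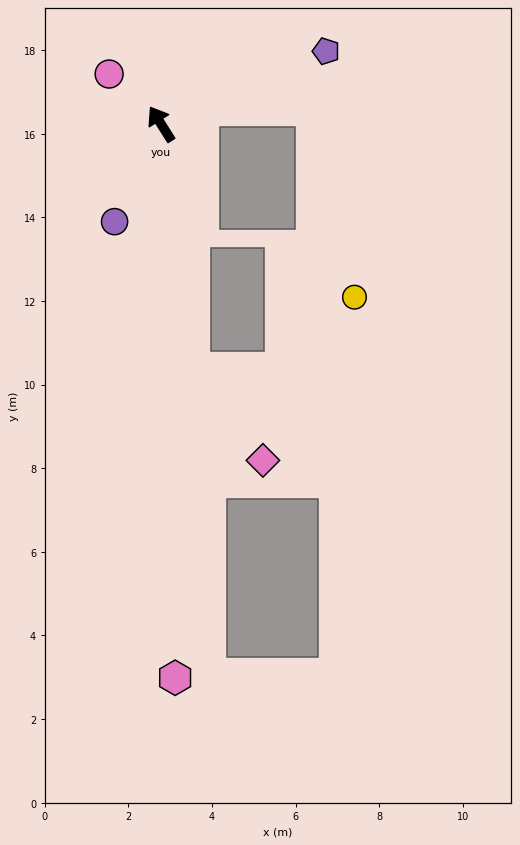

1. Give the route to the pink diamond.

blocked — turn left 155°, forward 5.9 m, then turn left 31°, forward 2.7 m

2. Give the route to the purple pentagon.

turn right 98°, forward 4.3 m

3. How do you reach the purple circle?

turn left 122°, forward 2.6 m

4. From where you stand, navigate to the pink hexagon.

turn left 149°, forward 13.2 m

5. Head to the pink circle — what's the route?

turn left 14°, forward 1.7 m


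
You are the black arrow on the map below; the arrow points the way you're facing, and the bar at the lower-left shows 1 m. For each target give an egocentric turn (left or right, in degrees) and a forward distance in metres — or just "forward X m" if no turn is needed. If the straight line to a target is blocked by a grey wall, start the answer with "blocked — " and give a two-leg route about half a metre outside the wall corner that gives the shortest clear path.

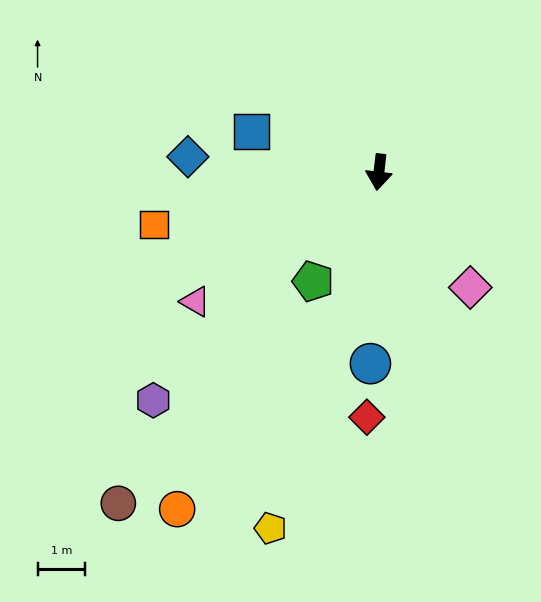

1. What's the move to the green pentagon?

turn right 24°, forward 2.7 m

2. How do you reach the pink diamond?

turn left 45°, forward 3.1 m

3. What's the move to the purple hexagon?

turn right 38°, forward 6.7 m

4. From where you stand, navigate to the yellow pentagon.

turn right 10°, forward 7.8 m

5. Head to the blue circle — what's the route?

turn left 4°, forward 4.0 m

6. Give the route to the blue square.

turn right 101°, forward 2.8 m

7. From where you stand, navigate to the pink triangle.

turn right 48°, forward 4.7 m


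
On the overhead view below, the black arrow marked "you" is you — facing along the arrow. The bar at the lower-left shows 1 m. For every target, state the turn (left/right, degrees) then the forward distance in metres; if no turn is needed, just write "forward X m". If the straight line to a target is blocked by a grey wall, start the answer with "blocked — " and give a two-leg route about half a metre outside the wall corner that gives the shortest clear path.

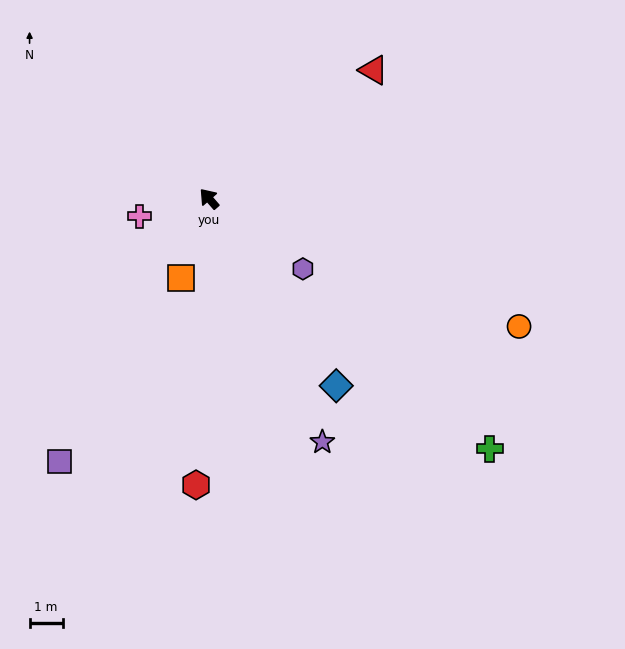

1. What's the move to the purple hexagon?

turn right 168°, forward 3.5 m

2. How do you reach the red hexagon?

turn left 136°, forward 8.7 m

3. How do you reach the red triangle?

turn right 93°, forward 6.3 m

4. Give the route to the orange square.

turn left 120°, forward 2.5 m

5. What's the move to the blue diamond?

turn left 173°, forward 6.8 m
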